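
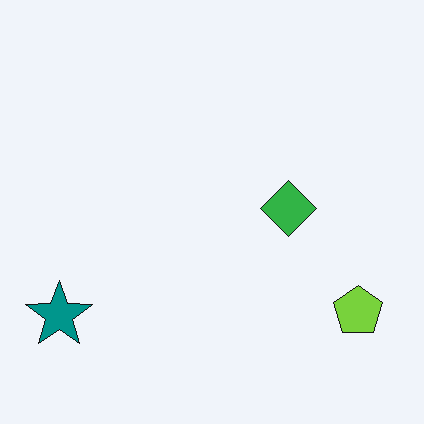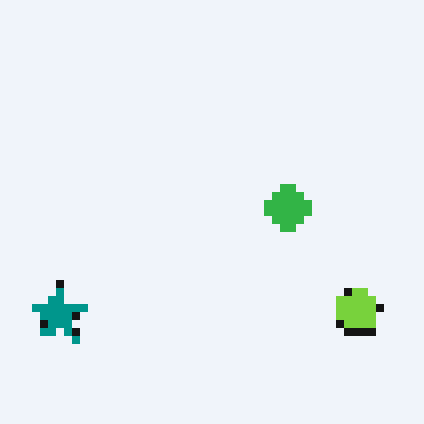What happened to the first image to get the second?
The transformation is: pixelated into visible square blocks.

Shapes are reduced to large square blocks; fine edges and outlines are lost — a downscale-then-upscale (mosaic) effect.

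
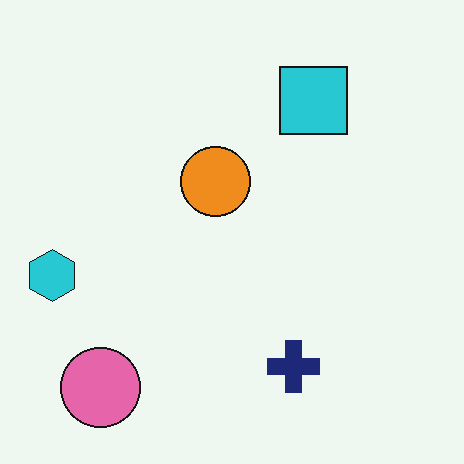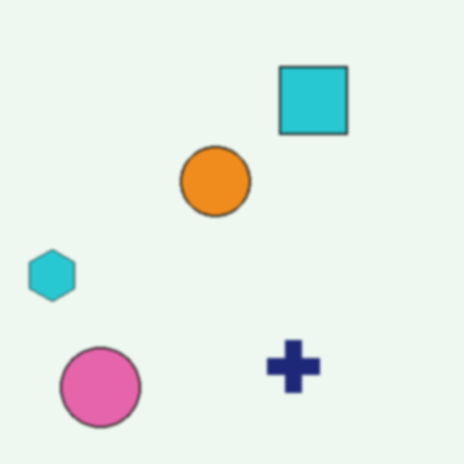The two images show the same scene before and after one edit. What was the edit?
This is the original image lightly blurred.

Shape edges and outlines are uniformly softened across the whole image.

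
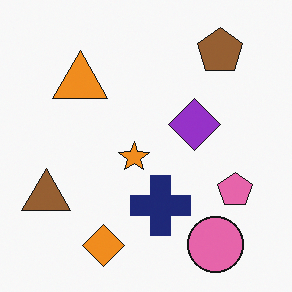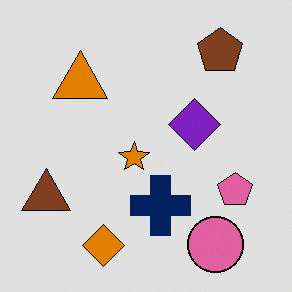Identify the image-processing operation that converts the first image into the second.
The second image is the first moderately posterized.

Each flat color has snapped to a coarser quantized level — most visibly, the near-white background has dropped to a flat grey.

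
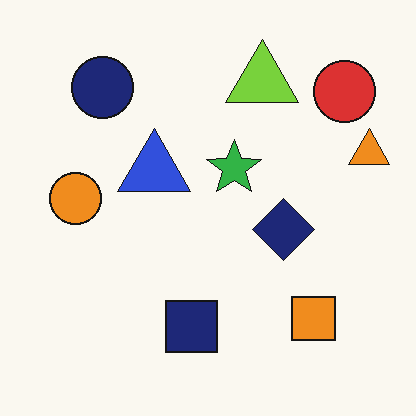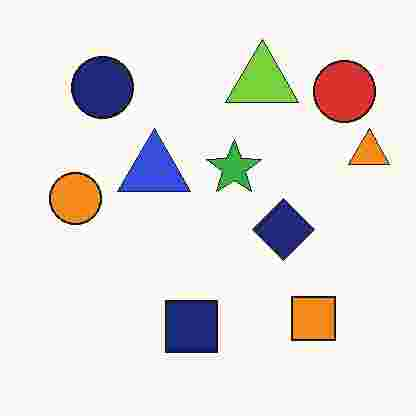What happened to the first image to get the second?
Heavily JPEG-compressed with obvious blocking artifacts.

Blocky 8×8 compression artifacts appear around shape edges and the flat background shows ringing — characteristic JPEG degradation.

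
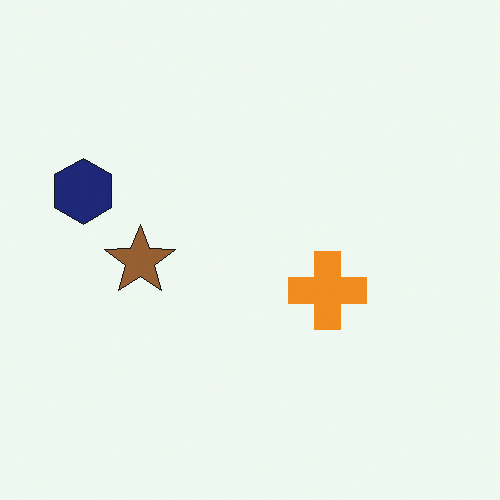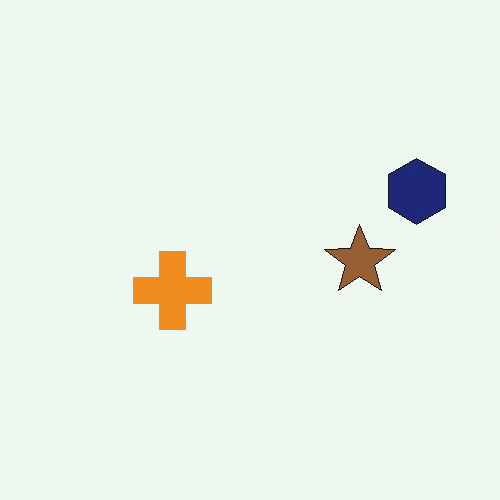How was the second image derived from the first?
The second image is the first flipped horizontally (left ↔ right).

The navy hexagon is in the left of the first image and the right of the second — shapes on opposite sides of the vertical midline have swapped in a mirror flip.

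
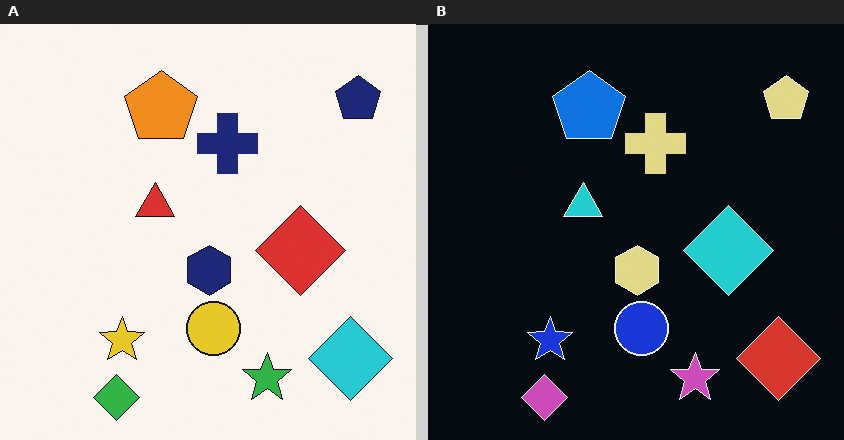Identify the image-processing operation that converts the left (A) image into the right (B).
Color-inverted (negative).

The light background has become dark and every shape's color is its complement — a photographic negative.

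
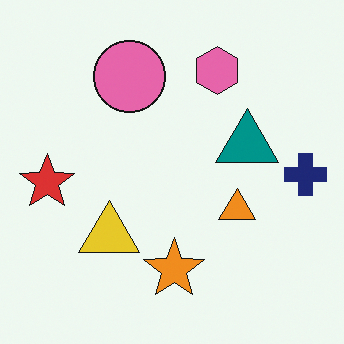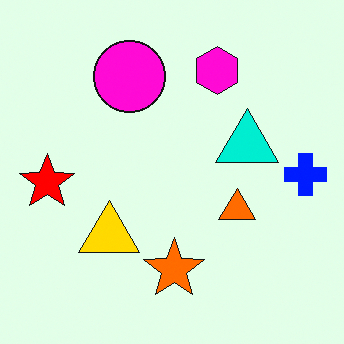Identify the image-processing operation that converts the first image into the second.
It was made much more vivid (saturation change).

All colors are more vivid — a global saturation change.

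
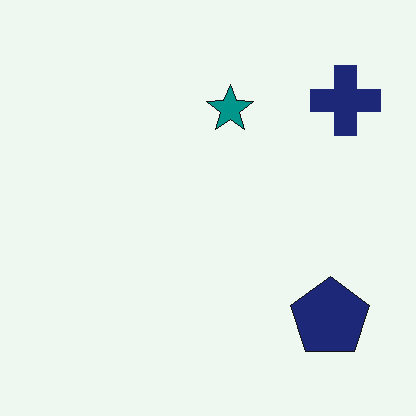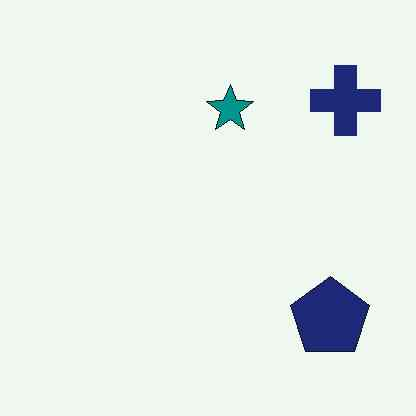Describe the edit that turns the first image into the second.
Given moderate JPEG compression.

Blocky 8×8 compression artifacts appear around shape edges and the flat background shows ringing — characteristic JPEG degradation.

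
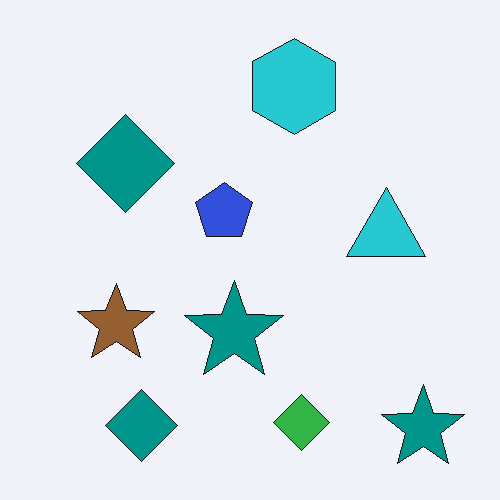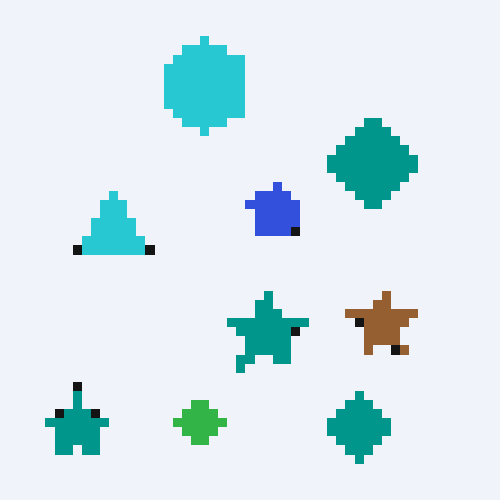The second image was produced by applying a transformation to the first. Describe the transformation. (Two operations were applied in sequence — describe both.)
The transformation is: coarsely pixelated, then flipped horizontally (left ↔ right).

Shapes are reduced to large square blocks; fine edges and outlines are lost — a downscale-then-upscale (mosaic) effect. The cyan triangle is in the right of the first image and the left of the second — shapes on opposite sides of the vertical midline have swapped in a mirror flip.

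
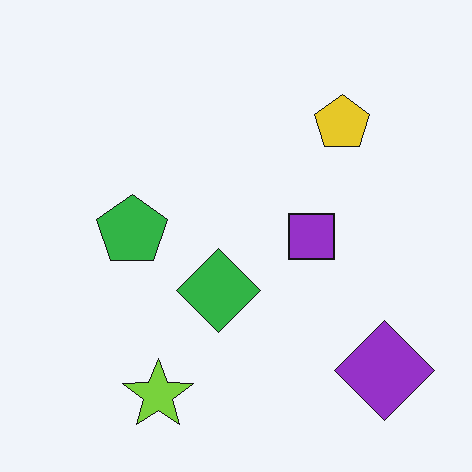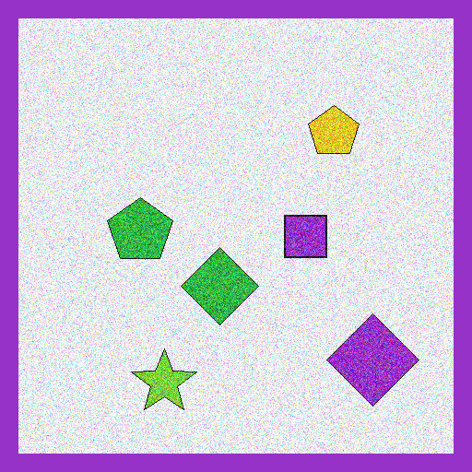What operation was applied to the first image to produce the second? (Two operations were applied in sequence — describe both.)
It was degraded with a thick layer of grain, then framed with a purple border.

Random speckle covers the whole image, including the flat background. A solid purple frame runs around the edge of the second image, with the content slightly shrunk inside it.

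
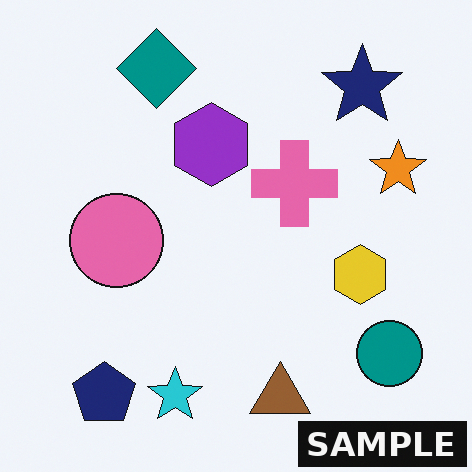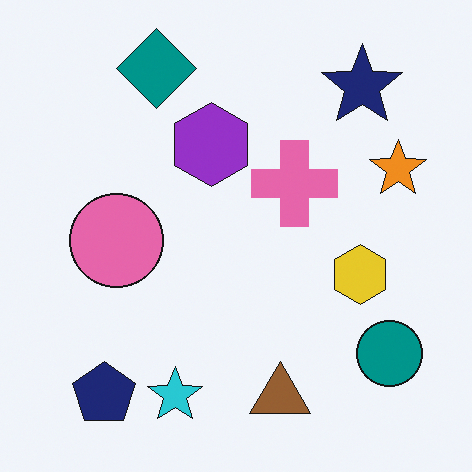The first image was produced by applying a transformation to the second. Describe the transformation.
Watermarked with the text "SAMPLE" in the lower-right corner.

A dark label reading "SAMPLE" appears in the lower-right corner.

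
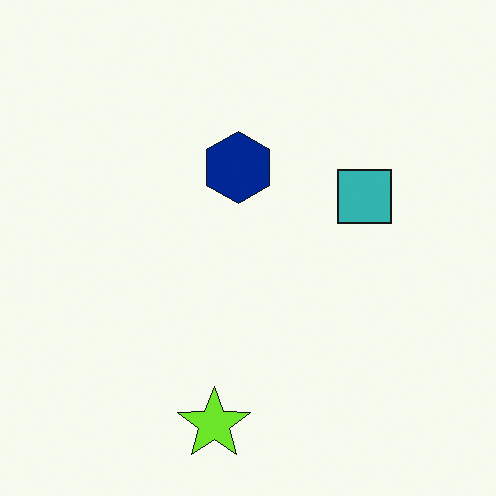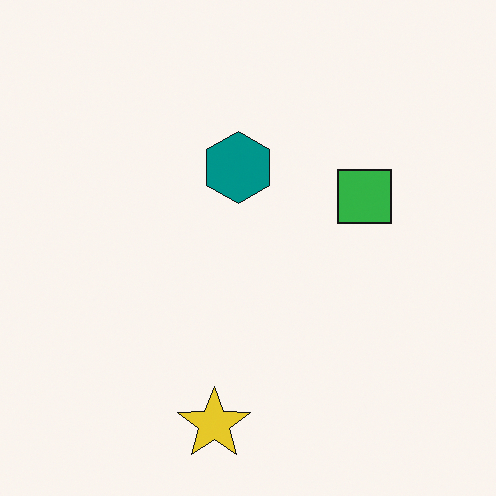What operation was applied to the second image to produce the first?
The first image is the second hue-shifted by a small amount.

Every shape's color has rotated by the same amount around the hue wheel — a uniform hue shift.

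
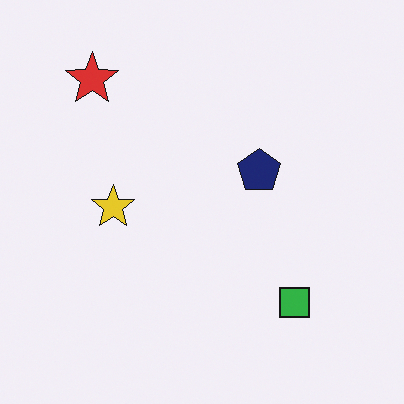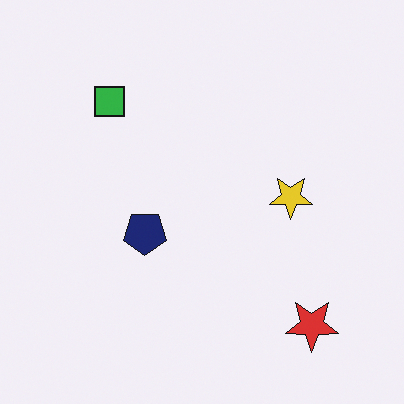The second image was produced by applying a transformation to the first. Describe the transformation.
This is the original image rotated 180°.

The red star sits in the top-left of the first image and the bottom-right of the second — consistent with a whole-image 180° rotation.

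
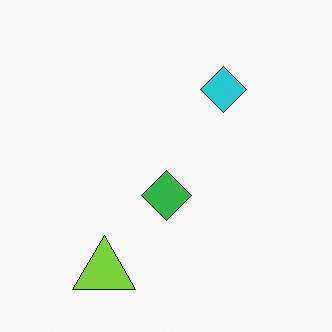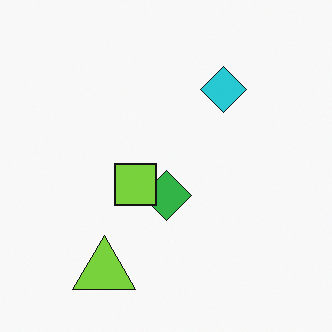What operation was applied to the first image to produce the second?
Overlaid with an additional lime square.

A lime square appears in the second image that is absent from the first.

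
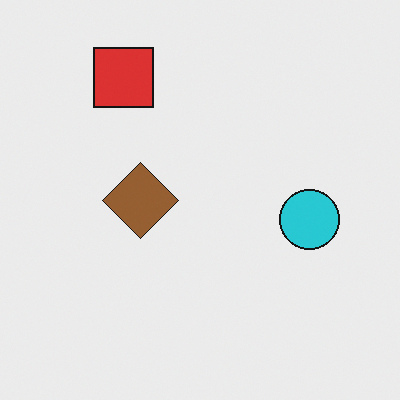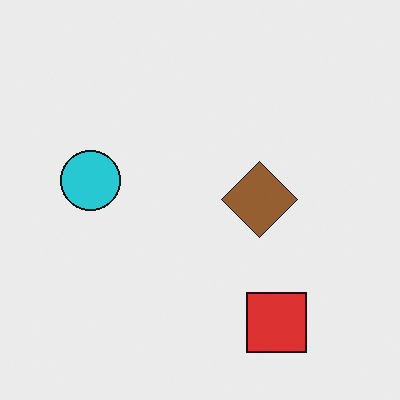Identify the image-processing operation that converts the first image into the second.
The second image is the first rotated 180°.

The red square sits in the top-left of the first image and the bottom-right of the second — consistent with a whole-image 180° rotation.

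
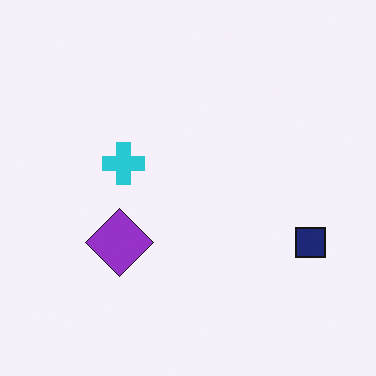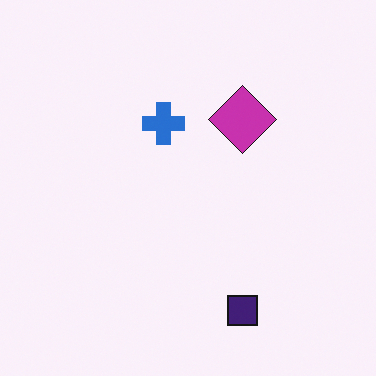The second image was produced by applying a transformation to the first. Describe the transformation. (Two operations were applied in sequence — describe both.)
Hue-shifted by a small amount, then transposed (reflected across the top-left ↔ bottom-right diagonal).

Every shape's color has rotated by the same amount around the hue wheel — a uniform hue shift. Shapes have swapped their row and column positions — what was in the top-right is now in the bottom-left — a diagonal reflection.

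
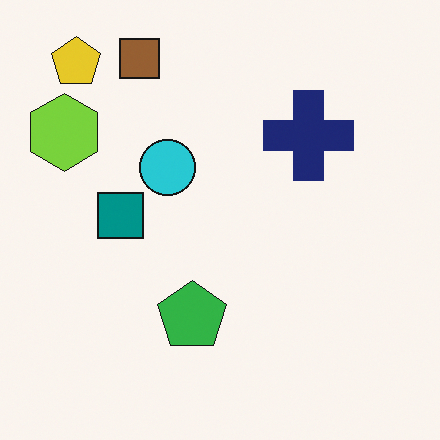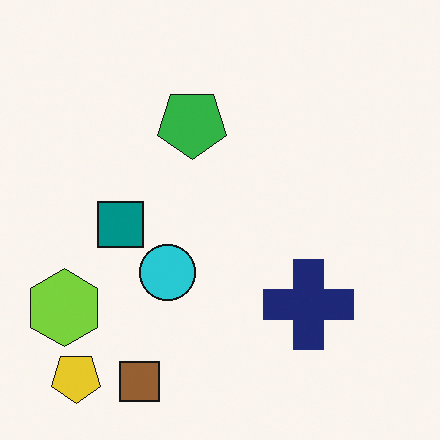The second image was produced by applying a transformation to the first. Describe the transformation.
Flipped vertically (top ↔ bottom).

The brown square is in the top-left of the first image and the bottom-left of the second — shapes on opposite sides of the horizontal midline have swapped in a mirror flip.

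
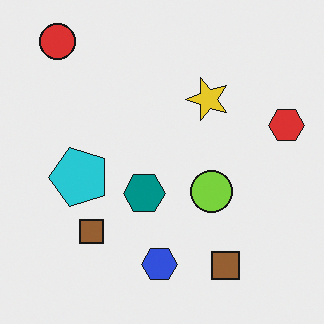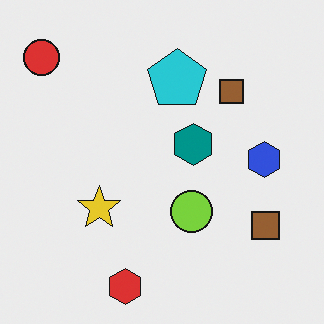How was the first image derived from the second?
The image was transposed (reflected across the top-left ↔ bottom-right diagonal).

Shapes have swapped their row and column positions — what was in the top-right is now in the bottom-left — a diagonal reflection.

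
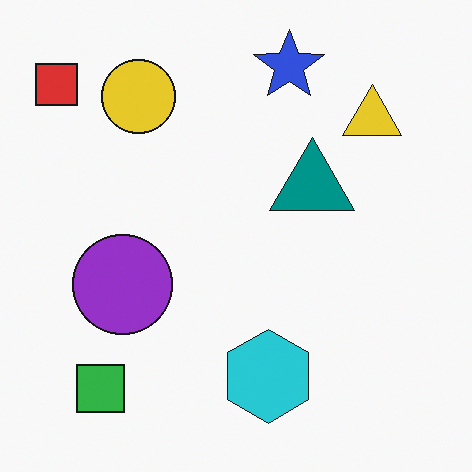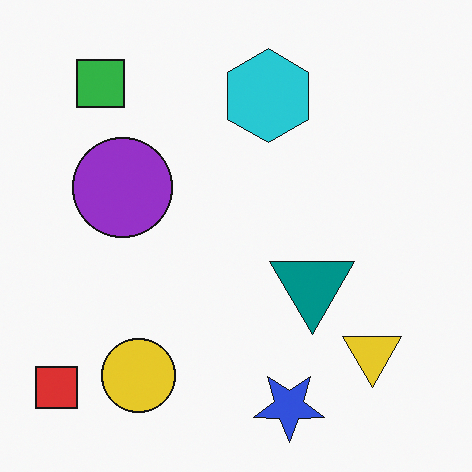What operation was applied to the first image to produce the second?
The image was flipped vertically (top ↔ bottom).

The blue star is in the top of the first image and the bottom of the second — shapes on opposite sides of the horizontal midline have swapped in a mirror flip.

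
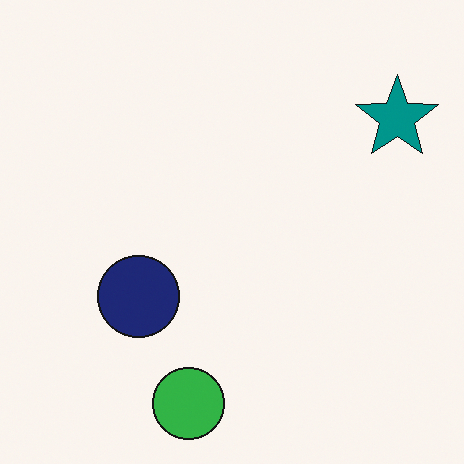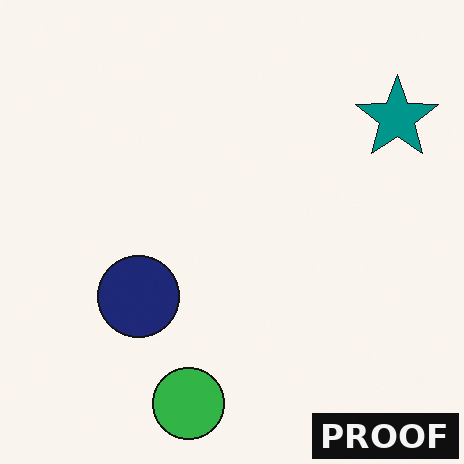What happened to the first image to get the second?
Watermarked with the text "PROOF" in the lower-right corner.

A dark label reading "PROOF" appears in the lower-right corner.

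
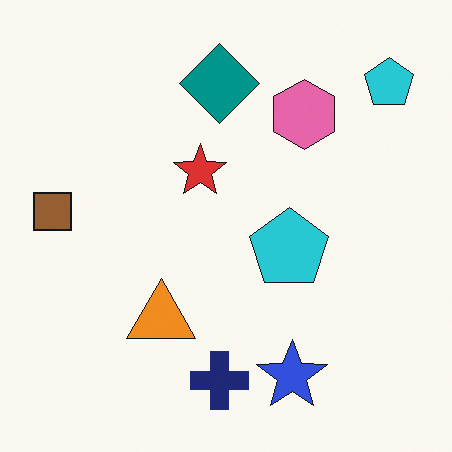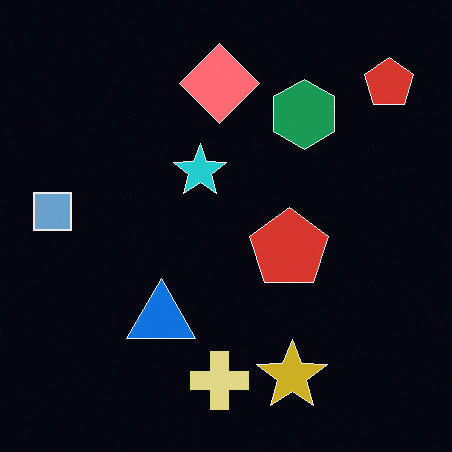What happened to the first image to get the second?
The second image is the first color-inverted (negative).

The light background has become dark and every shape's color is its complement — a photographic negative.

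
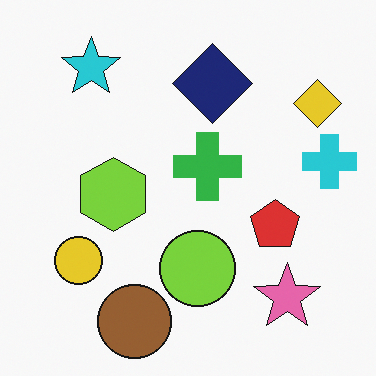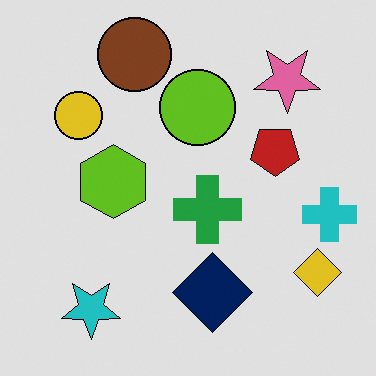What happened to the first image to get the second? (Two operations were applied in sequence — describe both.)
The transformation is: moderately posterized, then flipped vertically (top ↔ bottom).

Each flat color has snapped to a coarser quantized level — most visibly, the near-white background has dropped to a flat grey. The brown circle is in the bottom of the first image and the top of the second — shapes on opposite sides of the horizontal midline have swapped in a mirror flip.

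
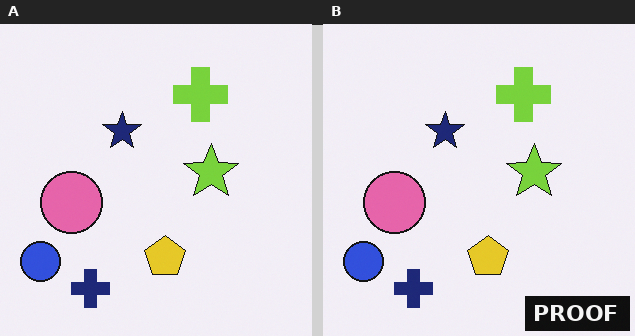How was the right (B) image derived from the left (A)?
This is the original image watermarked with the text "PROOF" in the lower-right corner.

A dark label reading "PROOF" appears in the lower-right corner.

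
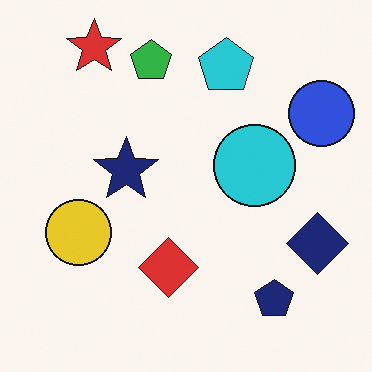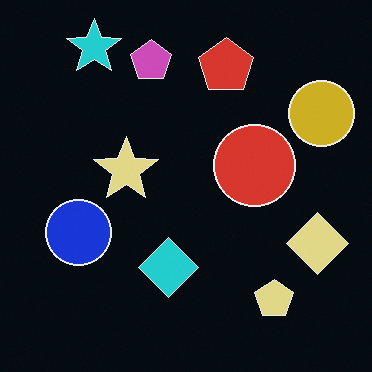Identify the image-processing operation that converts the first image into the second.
The second image is the first color-inverted (negative).

The light background has become dark and every shape's color is its complement — a photographic negative.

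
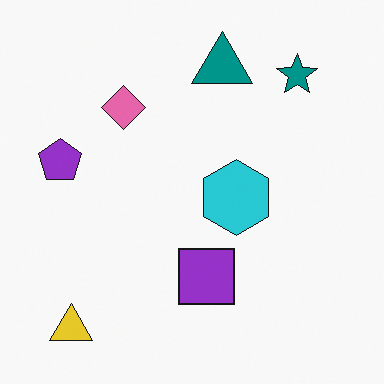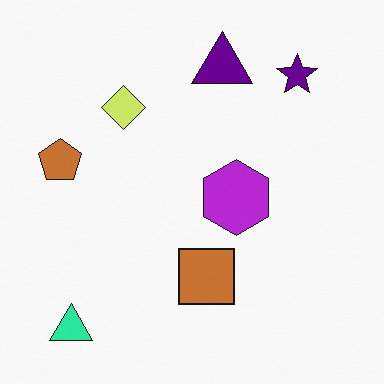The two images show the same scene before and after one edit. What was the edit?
The second image is the first hue-shifted through roughly a third of the color wheel.

Every shape's color has rotated by the same amount around the hue wheel — a uniform hue shift.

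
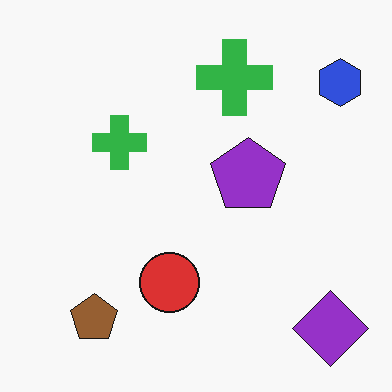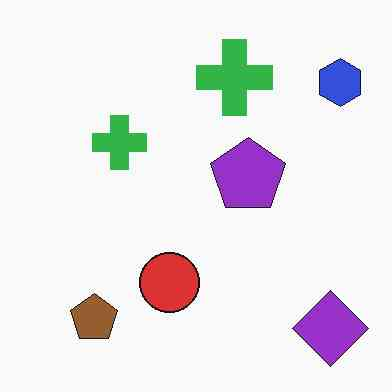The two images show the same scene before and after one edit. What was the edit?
The image was JPEG-compressed with visible artifacts.

Blocky 8×8 compression artifacts appear around shape edges and the flat background shows ringing — characteristic JPEG degradation.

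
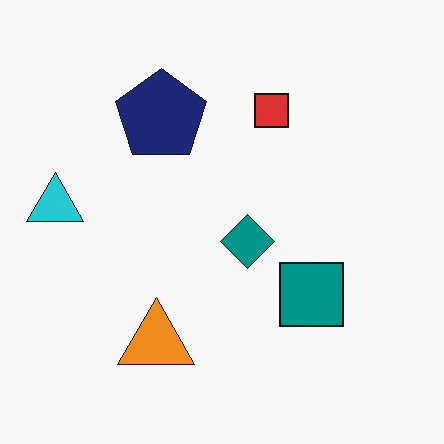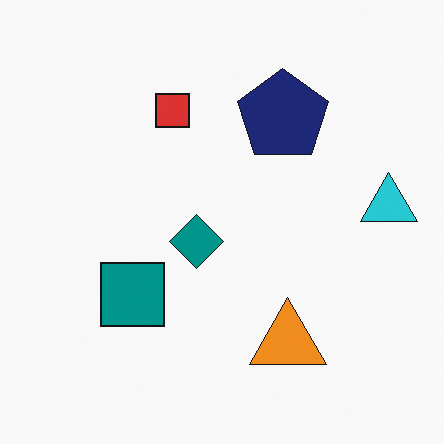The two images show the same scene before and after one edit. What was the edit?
It was flipped horizontally (left ↔ right).

The cyan triangle is in the left of the first image and the right of the second — shapes on opposite sides of the vertical midline have swapped in a mirror flip.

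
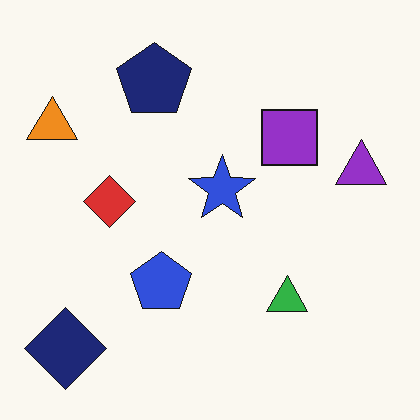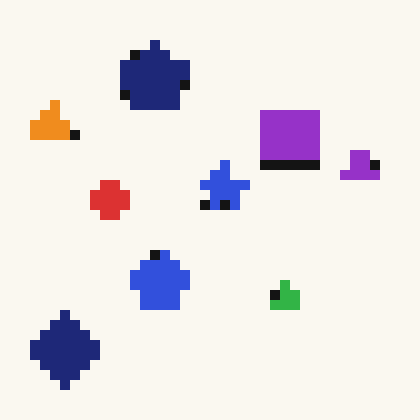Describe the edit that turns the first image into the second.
The transformation is: heavily pixelated into large blocks.

Shapes are reduced to large square blocks; fine edges and outlines are lost — a downscale-then-upscale (mosaic) effect.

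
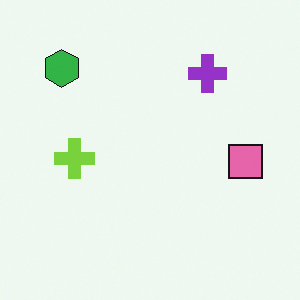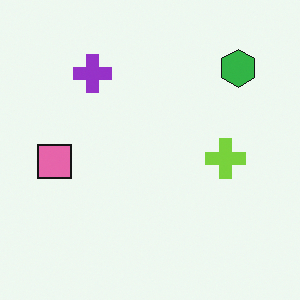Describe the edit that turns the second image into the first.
It was flipped horizontally (left ↔ right).

The pink square is in the left of the second image and the right of the first — shapes on opposite sides of the vertical midline have swapped in a mirror flip.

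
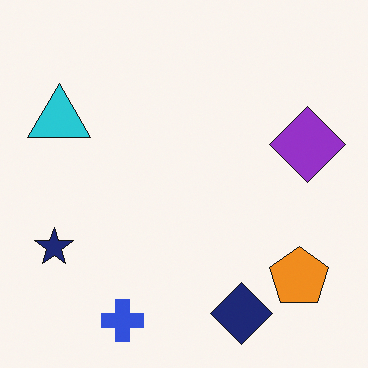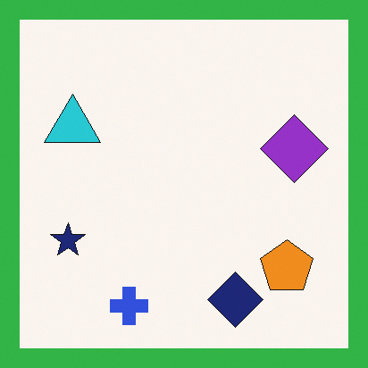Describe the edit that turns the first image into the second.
The transformation is: framed with a green border.

A solid green frame runs around the edge of the second image, with the content slightly shrunk inside it.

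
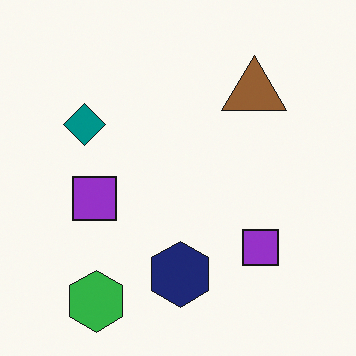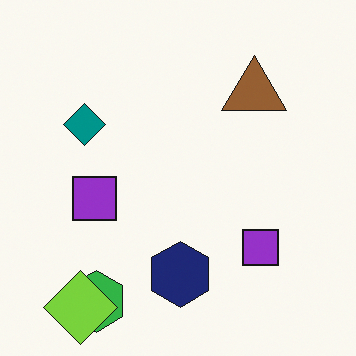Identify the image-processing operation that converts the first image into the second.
The image was overlaid with an additional lime diamond.

A lime diamond appears in the second image that is absent from the first.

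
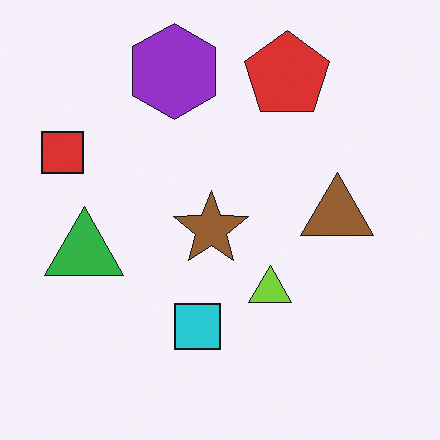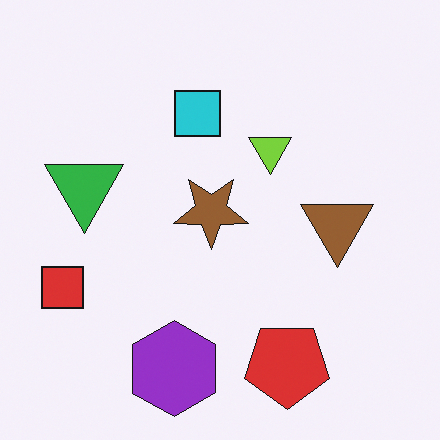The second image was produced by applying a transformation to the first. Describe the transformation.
The image was flipped vertically (top ↔ bottom).

The purple hexagon is in the top of the first image and the bottom of the second — shapes on opposite sides of the horizontal midline have swapped in a mirror flip.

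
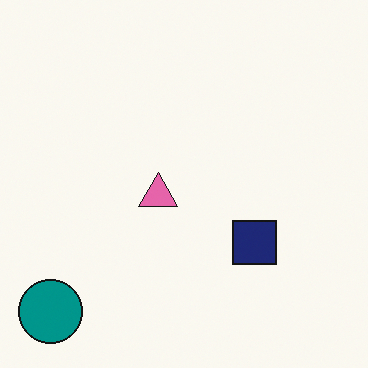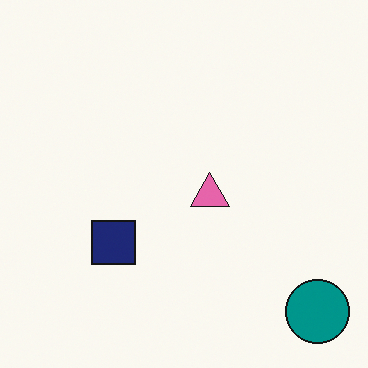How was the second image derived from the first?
The transformation is: flipped horizontally (left ↔ right).

The teal circle is in the bottom-left of the first image and the bottom-right of the second — shapes on opposite sides of the vertical midline have swapped in a mirror flip.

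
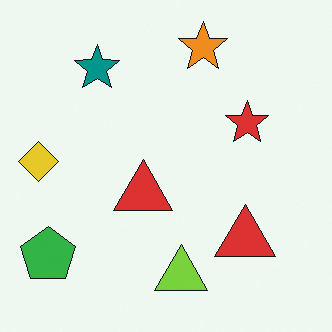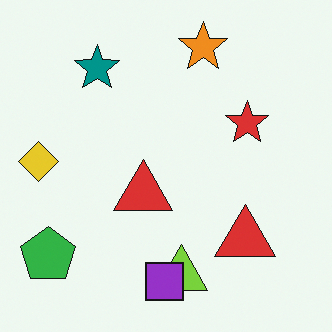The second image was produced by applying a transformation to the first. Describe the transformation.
The image was overlaid with an additional purple square.

A purple square appears in the second image that is absent from the first.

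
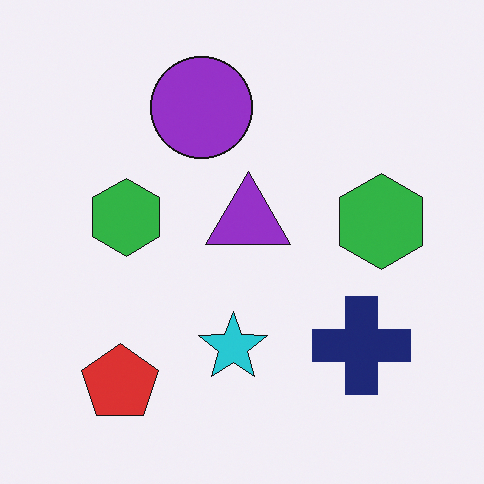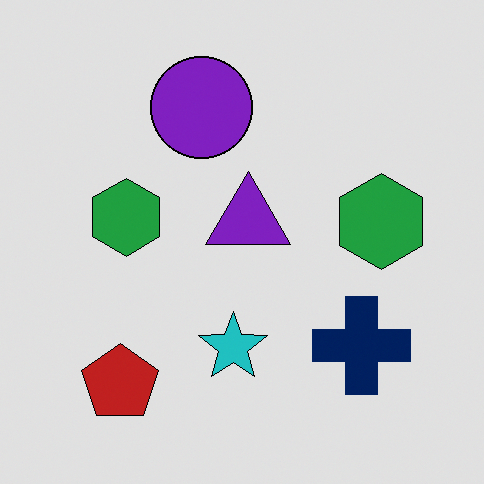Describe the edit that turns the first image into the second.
This is the original image posterized to a reduced palette.

Each flat color has snapped to a coarser quantized level — most visibly, the near-white background has dropped to a flat grey.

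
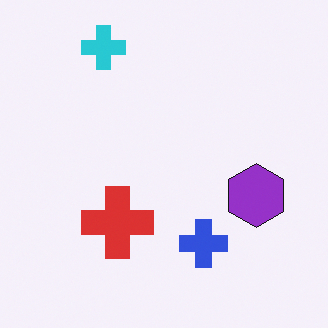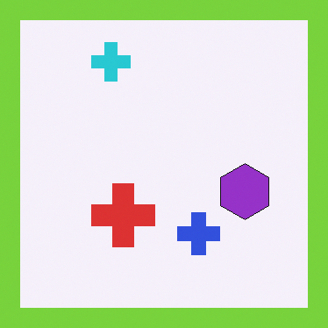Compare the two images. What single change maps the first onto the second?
The transformation is: framed with a lime border.

A solid lime frame runs around the edge of the second image, with the content slightly shrunk inside it.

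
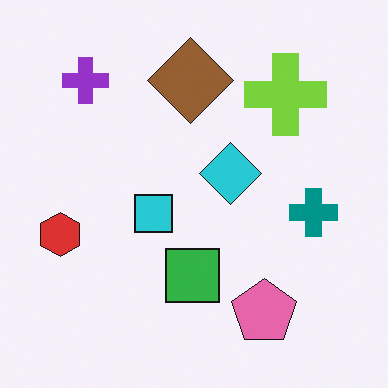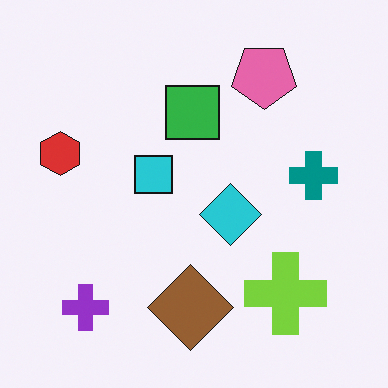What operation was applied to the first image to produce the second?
This is the original image flipped vertically (top ↔ bottom).

The pink pentagon is in the bottom-right of the first image and the top-right of the second — shapes on opposite sides of the horizontal midline have swapped in a mirror flip.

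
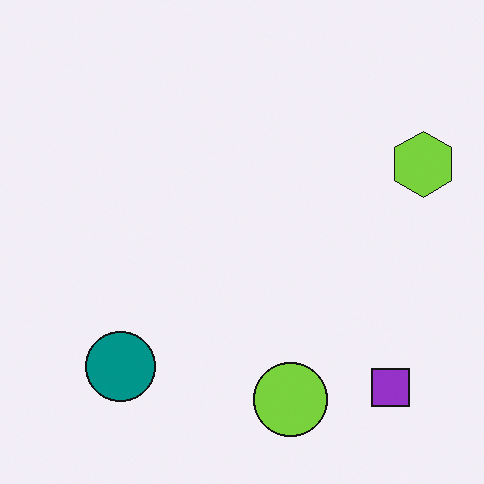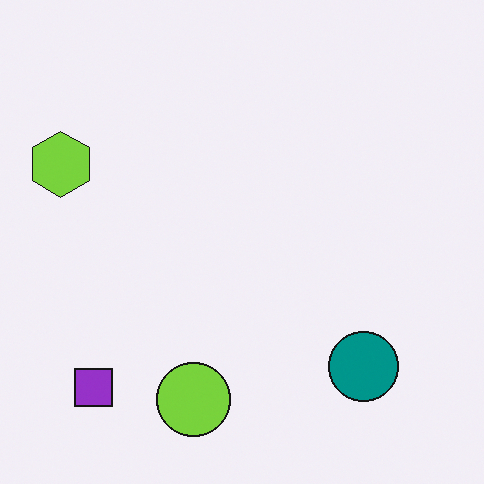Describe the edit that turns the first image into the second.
The image was flipped horizontally (left ↔ right).

The lime hexagon is in the right of the first image and the left of the second — shapes on opposite sides of the vertical midline have swapped in a mirror flip.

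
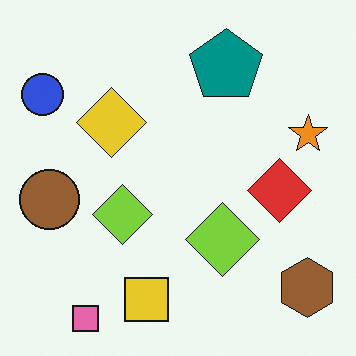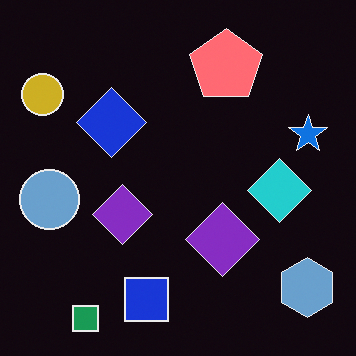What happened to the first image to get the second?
This is the original image color-inverted (negative).

The light background has become dark and every shape's color is its complement — a photographic negative.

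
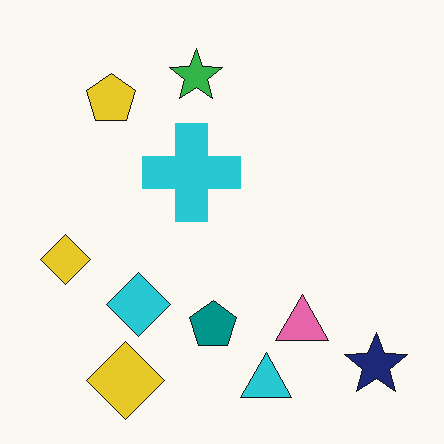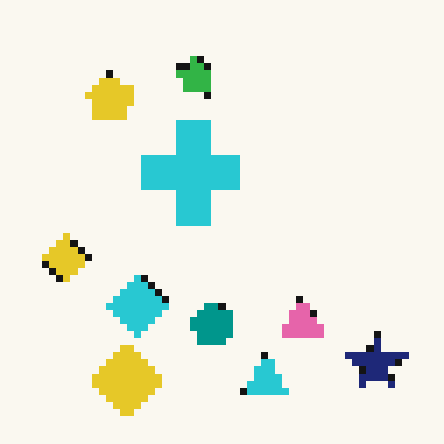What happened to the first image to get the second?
This is the original image pixelated into visible square blocks.

Shapes are reduced to large square blocks; fine edges and outlines are lost — a downscale-then-upscale (mosaic) effect.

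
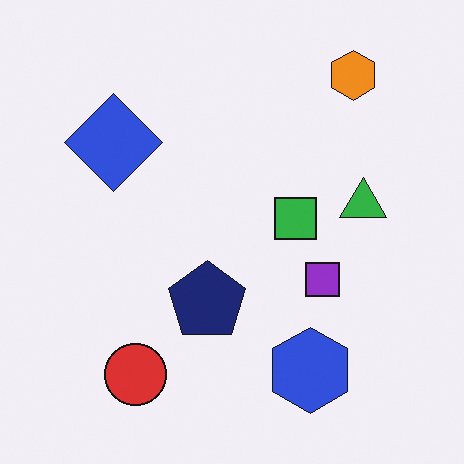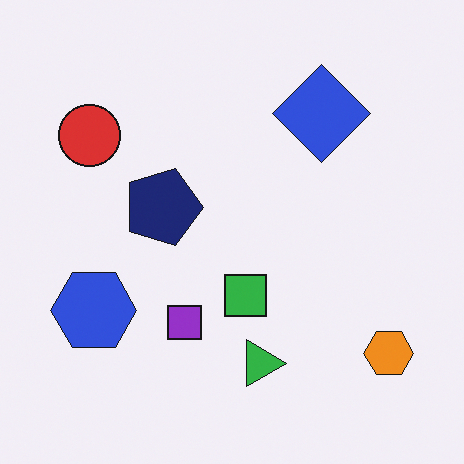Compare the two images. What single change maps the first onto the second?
The transformation is: rotated 90° clockwise.

The orange hexagon sits in the top-right of the first image and the bottom-right of the second — consistent with a whole-image 90° clockwise rotation.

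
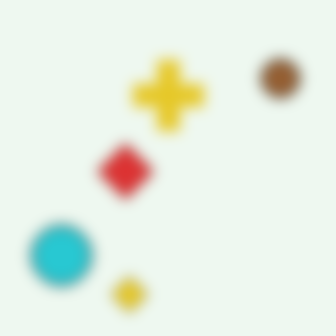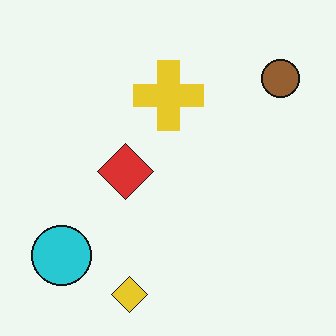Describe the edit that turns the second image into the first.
Heavily blurred.

Shape edges and outlines are uniformly softened across the whole image.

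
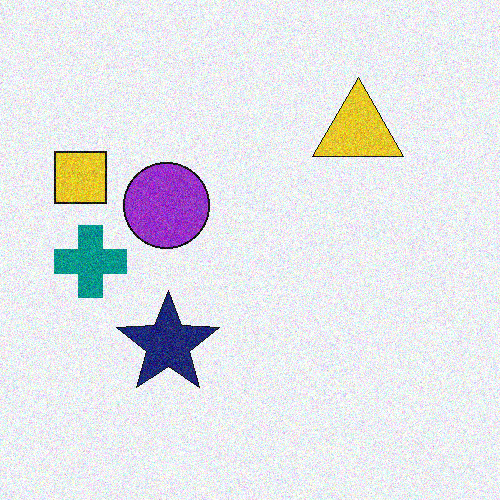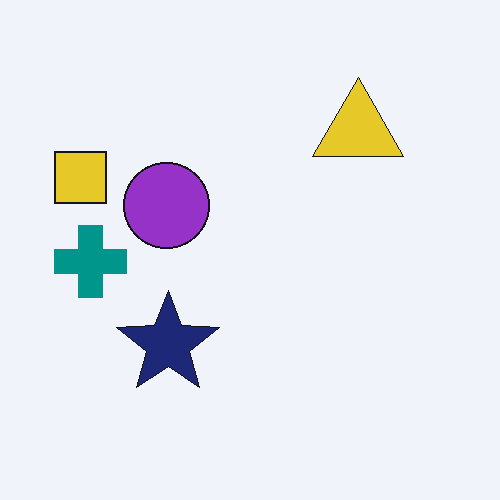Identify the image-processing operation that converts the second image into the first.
The image was degraded with moderate additive noise.

Random speckle covers the whole image, including the flat background.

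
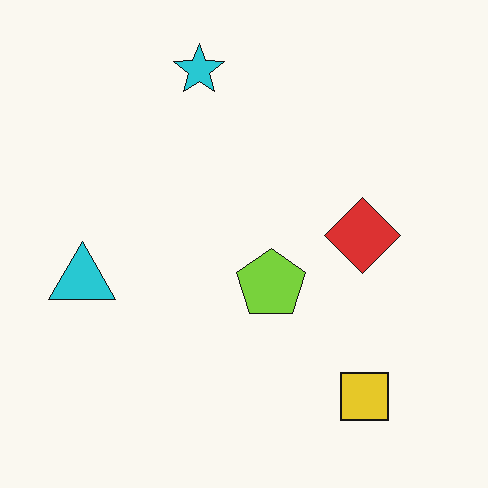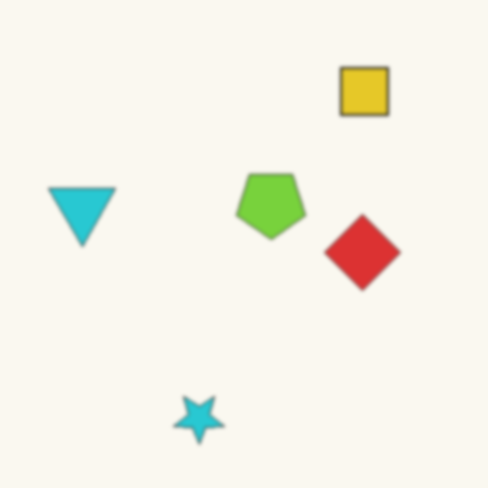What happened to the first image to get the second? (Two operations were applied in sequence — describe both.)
This is the original image flipped vertically (top ↔ bottom), then given a subtle gaussian blur.

The cyan star is in the top of the first image and the bottom of the second — shapes on opposite sides of the horizontal midline have swapped in a mirror flip. Shape edges and outlines are uniformly softened across the whole image.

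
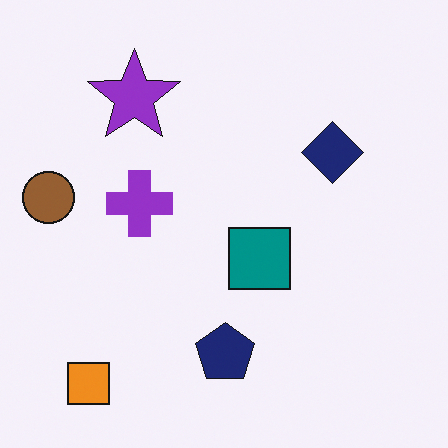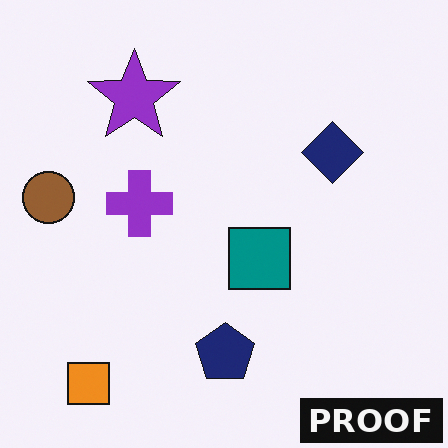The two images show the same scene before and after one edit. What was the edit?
Watermarked with the text "PROOF" in the lower-right corner.

A dark label reading "PROOF" appears in the lower-right corner.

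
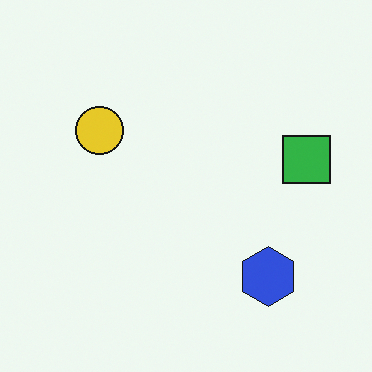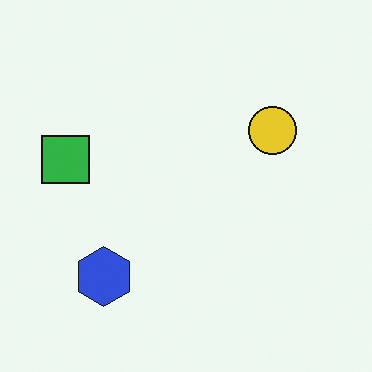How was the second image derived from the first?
Flipped horizontally (left ↔ right).

The green square is in the right of the first image and the left of the second — shapes on opposite sides of the vertical midline have swapped in a mirror flip.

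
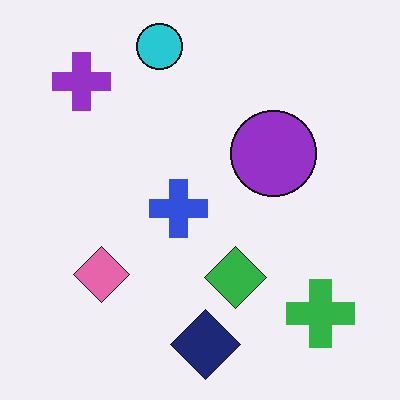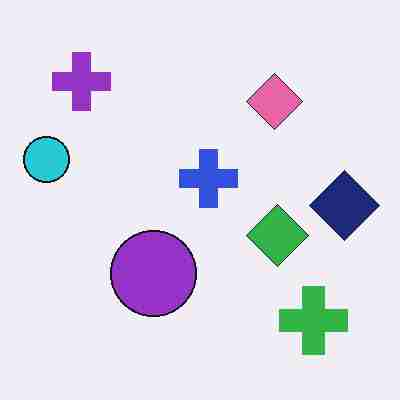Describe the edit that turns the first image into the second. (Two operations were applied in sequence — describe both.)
The second image is the first transposed (reflected across the top-left ↔ bottom-right diagonal), then degraded with heavy JPEG compression.

Shapes have swapped their row and column positions — what was in the top-right is now in the bottom-left — a diagonal reflection. Blocky 8×8 compression artifacts appear around shape edges and the flat background shows ringing — characteristic JPEG degradation.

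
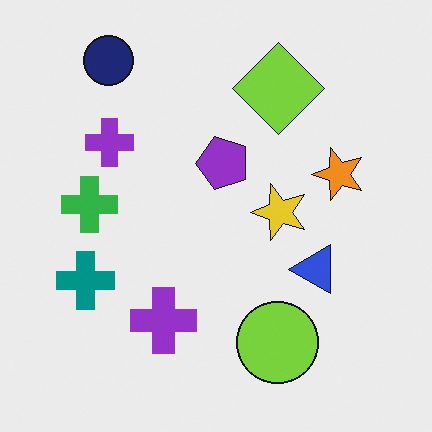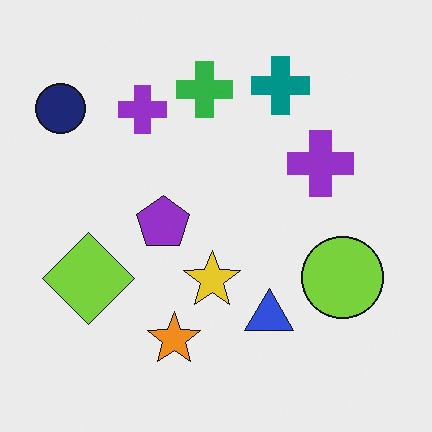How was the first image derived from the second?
The first image is the second transposed (reflected across the top-left ↔ bottom-right diagonal).

Shapes have swapped their row and column positions — what was in the top-right is now in the bottom-left — a diagonal reflection.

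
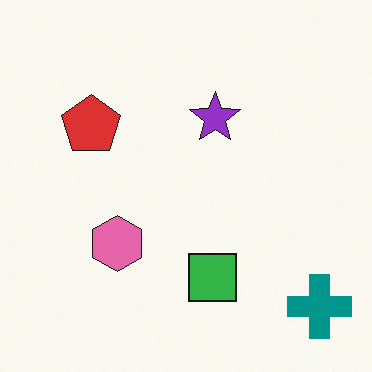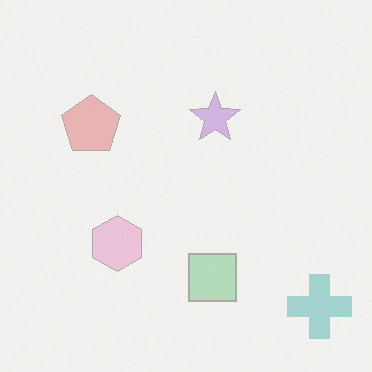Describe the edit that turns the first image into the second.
This is the original image washed out (contrast reduced).

Tones are pushed toward mid-grey across the whole image — a global contrast change.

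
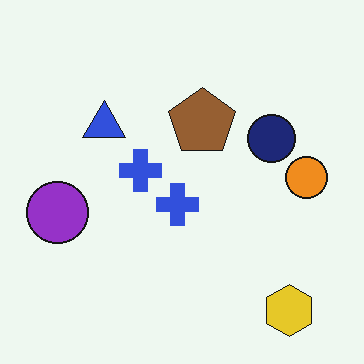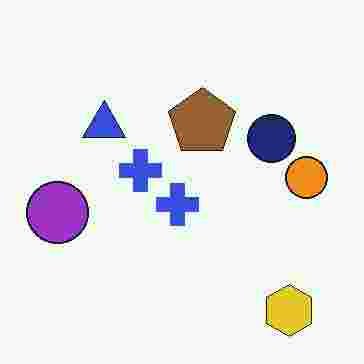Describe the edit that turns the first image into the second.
The transformation is: degraded with heavy JPEG compression.

Blocky 8×8 compression artifacts appear around shape edges and the flat background shows ringing — characteristic JPEG degradation.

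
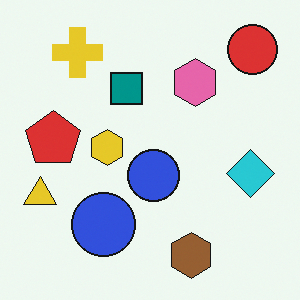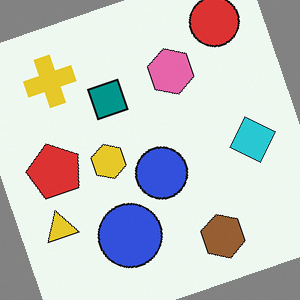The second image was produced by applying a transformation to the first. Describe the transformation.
Rotated counter-clockwise by a clearly visible amount.

Every shape is tilted by the same angle and the image corners show triangular fill wedges — a whole-image rotation by a non-right angle.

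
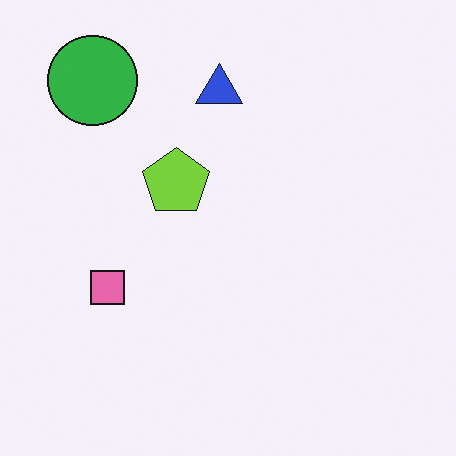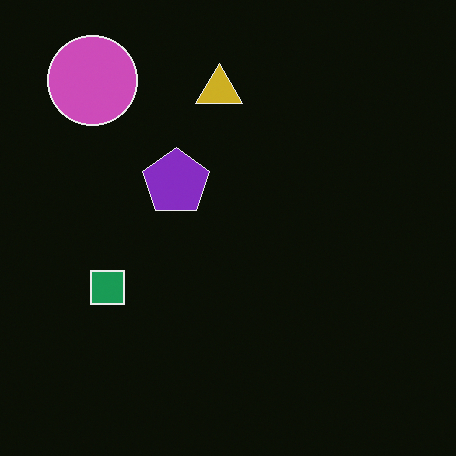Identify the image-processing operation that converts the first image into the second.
It was color-inverted (negative).

The light background has become dark and every shape's color is its complement — a photographic negative.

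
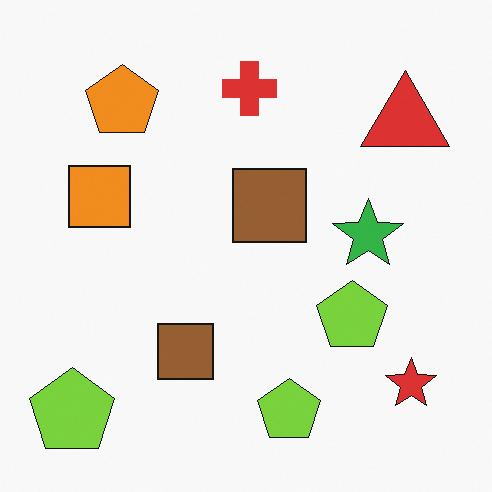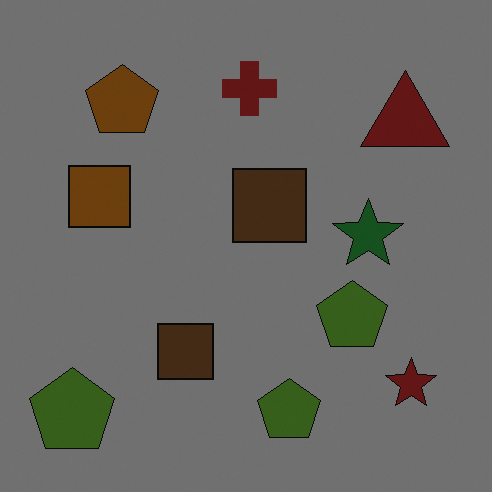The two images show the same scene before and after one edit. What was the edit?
Substantially darkened.

Every pixel — background and shapes alike — is uniformly darkened.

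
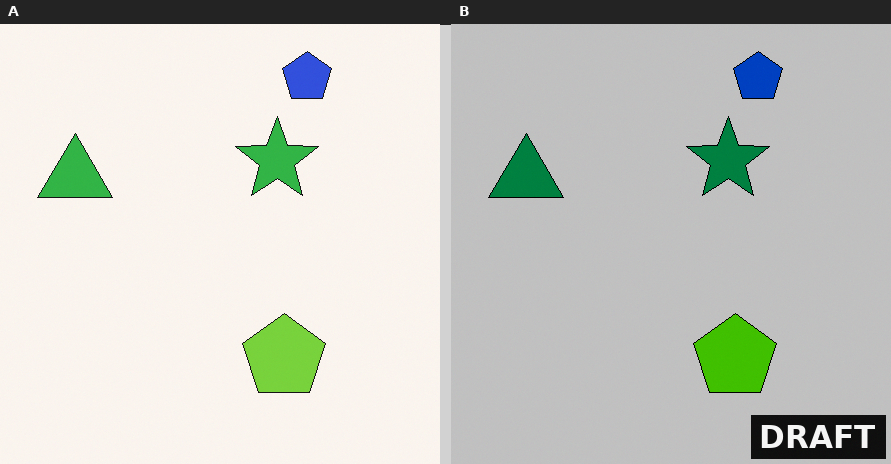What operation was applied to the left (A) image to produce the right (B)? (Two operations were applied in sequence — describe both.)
It was heavily posterized to just a handful of flat colors, then watermarked with the text "DRAFT" in the lower-right corner.

Each flat color has snapped to a coarser quantized level — most visibly, the near-white background has dropped to a flat grey. A dark label reading "DRAFT" appears in the lower-right corner.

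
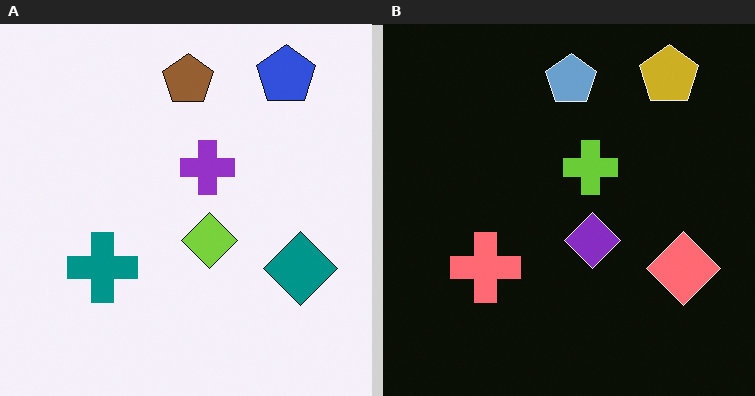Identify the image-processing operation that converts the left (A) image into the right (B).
Color-inverted (negative).

The light background has become dark and every shape's color is its complement — a photographic negative.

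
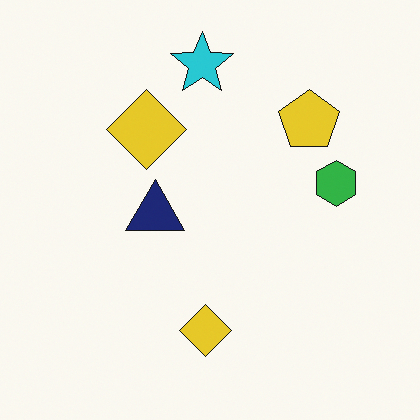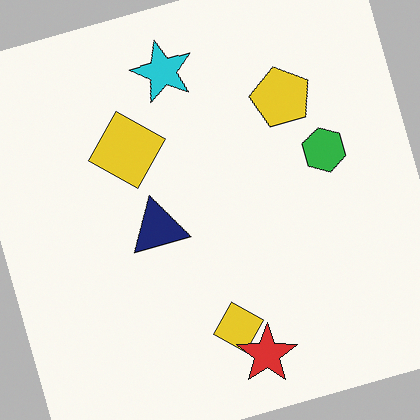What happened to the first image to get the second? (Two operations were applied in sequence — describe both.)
The second image is the first rotated counter-clockwise by a moderate amount, then overlaid with an additional red star.

Every shape is tilted by the same angle and the image corners show triangular fill wedges — a whole-image rotation by a non-right angle. A red star appears in the second image that is absent from the first.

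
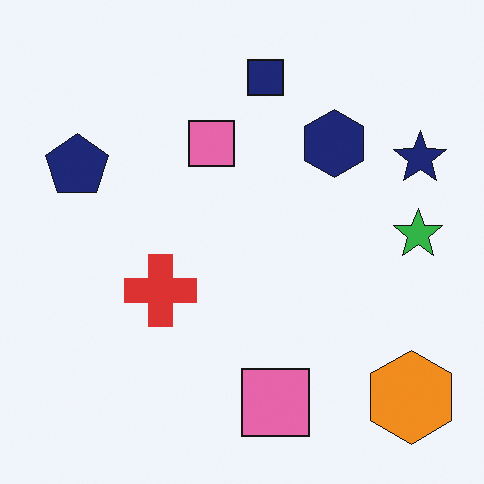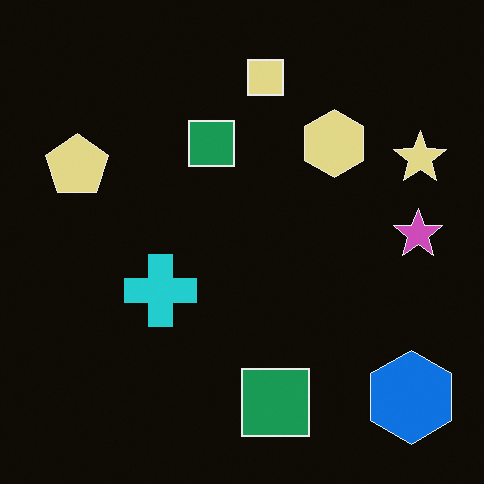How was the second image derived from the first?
It was color-inverted (negative).

The light background has become dark and every shape's color is its complement — a photographic negative.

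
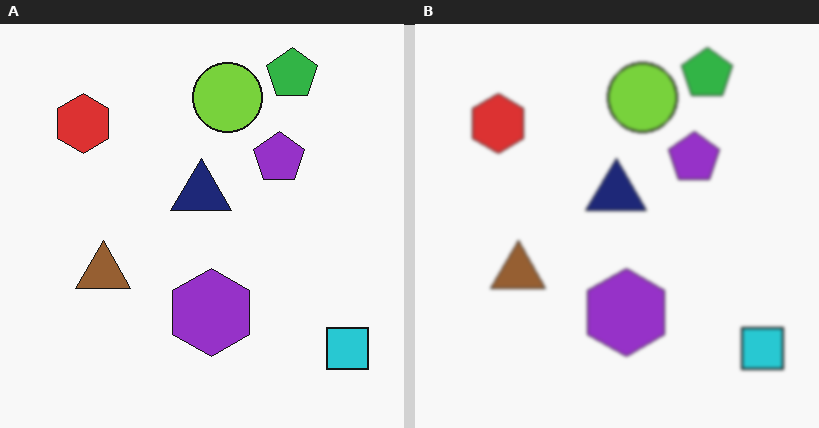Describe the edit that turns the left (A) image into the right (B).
It was given a subtle gaussian blur.

Shape edges and outlines are uniformly softened across the whole image.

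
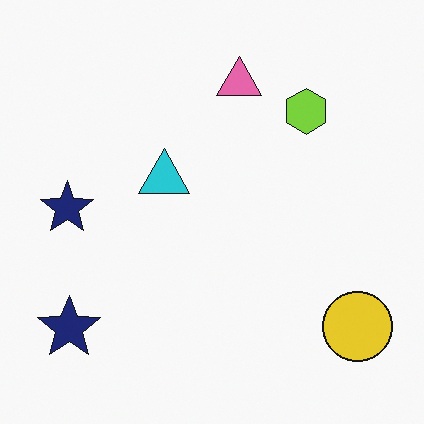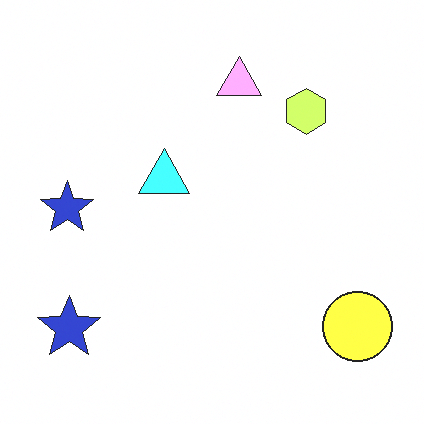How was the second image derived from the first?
The second image is the first substantially brightened.

Every pixel — background and shapes alike — is uniformly brightened.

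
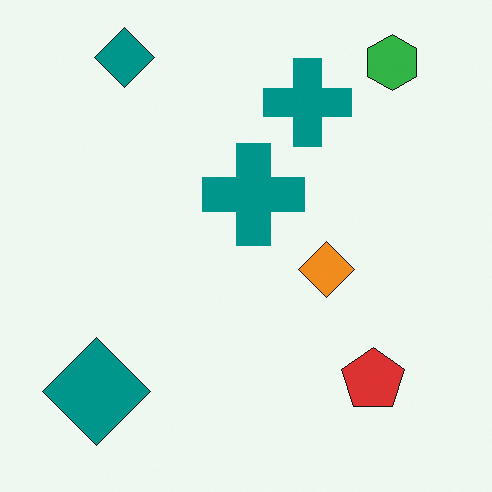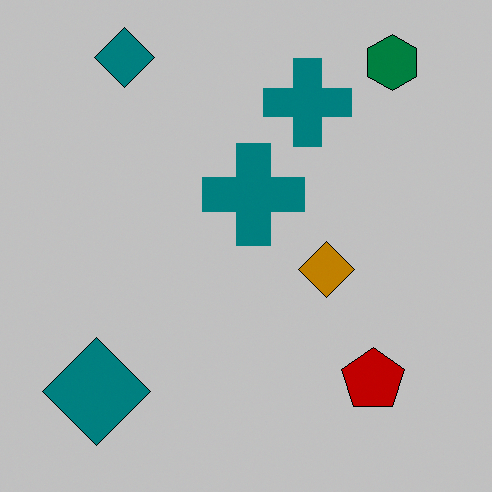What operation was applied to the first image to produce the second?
It was heavily posterized to just a handful of flat colors.

Each flat color has snapped to a coarser quantized level — most visibly, the near-white background has dropped to a flat grey.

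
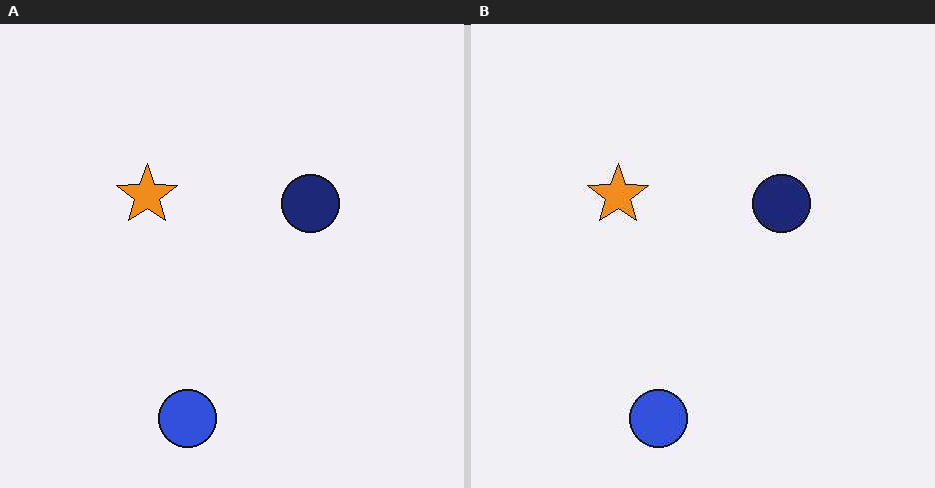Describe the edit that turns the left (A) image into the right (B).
The right (B) image is the left (A) JPEG-compressed with visible artifacts.

Blocky 8×8 compression artifacts appear around shape edges and the flat background shows ringing — characteristic JPEG degradation.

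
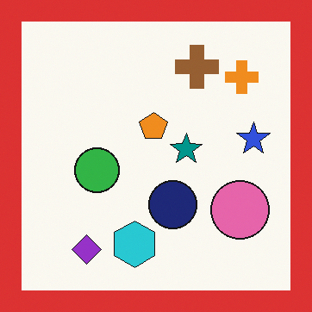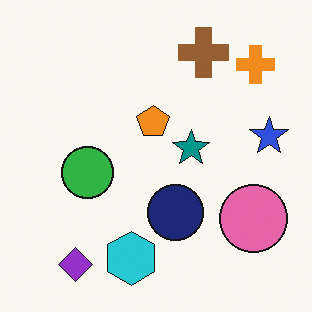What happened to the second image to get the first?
It was framed with a red border.

A solid red frame runs around the edge of the first image, with the content slightly shrunk inside it.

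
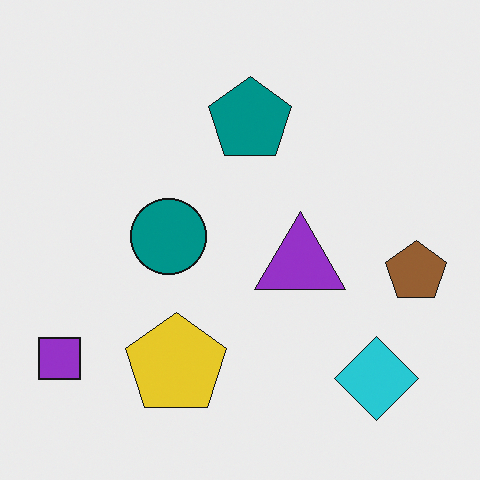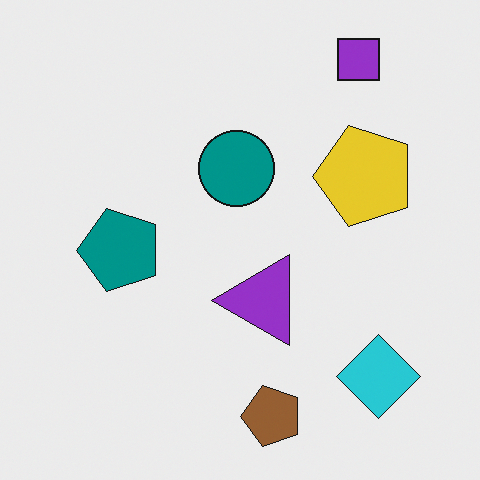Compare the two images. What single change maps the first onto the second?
The transformation is: transposed (reflected across the top-left ↔ bottom-right diagonal).

Shapes have swapped their row and column positions — what was in the top-right is now in the bottom-left — a diagonal reflection.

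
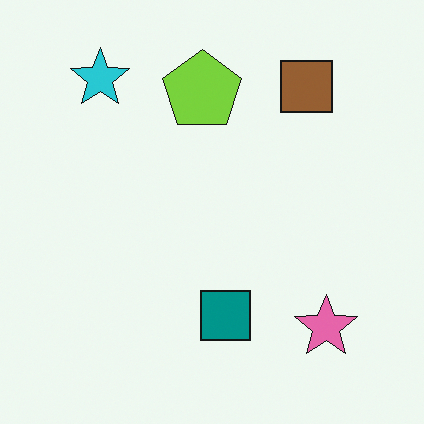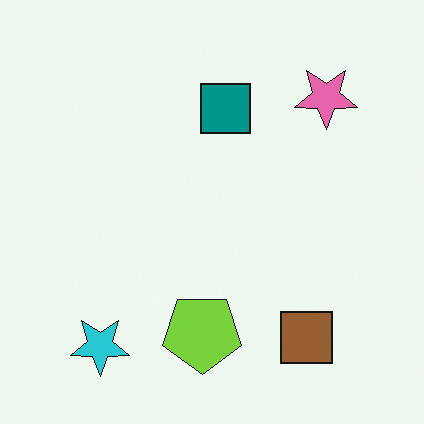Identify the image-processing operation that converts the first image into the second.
The transformation is: flipped vertically (top ↔ bottom).

The cyan star is in the top-left of the first image and the bottom-left of the second — shapes on opposite sides of the horizontal midline have swapped in a mirror flip.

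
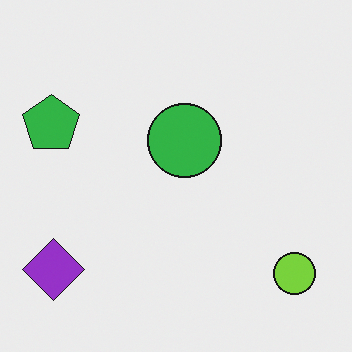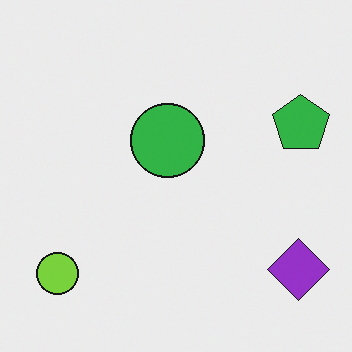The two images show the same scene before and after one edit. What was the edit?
Flipped horizontally (left ↔ right).

The green pentagon is in the left of the first image and the right of the second — shapes on opposite sides of the vertical midline have swapped in a mirror flip.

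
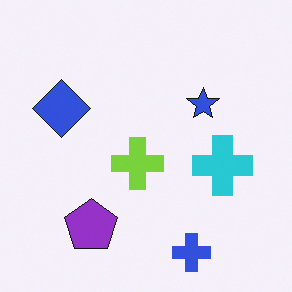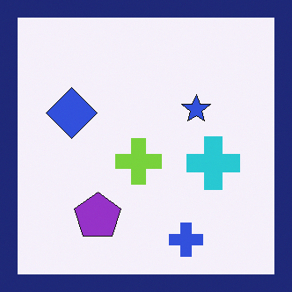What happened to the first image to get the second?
The second image is the first framed with a navy border.

A solid navy frame runs around the edge of the second image, with the content slightly shrunk inside it.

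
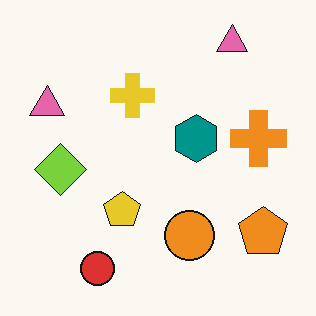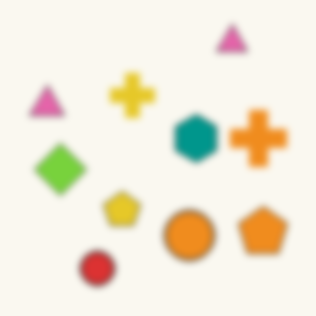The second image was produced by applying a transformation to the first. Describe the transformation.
Moderately blurred.

Shape edges and outlines are uniformly softened across the whole image.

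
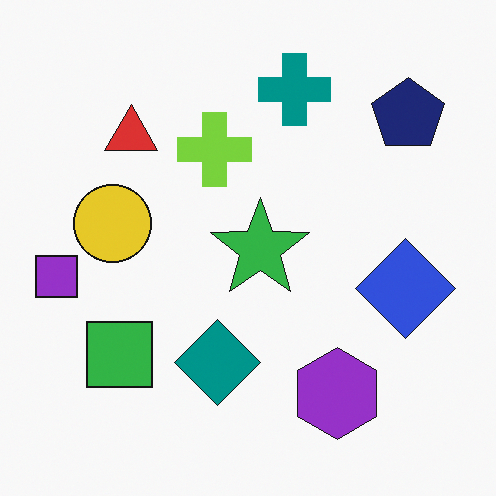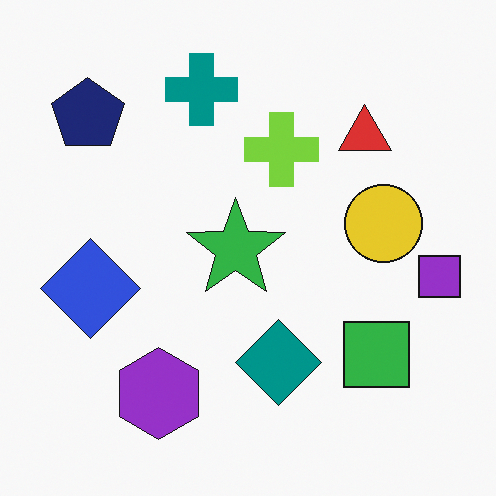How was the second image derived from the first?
The image was flipped horizontally (left ↔ right).

The purple square is in the left of the first image and the right of the second — shapes on opposite sides of the vertical midline have swapped in a mirror flip.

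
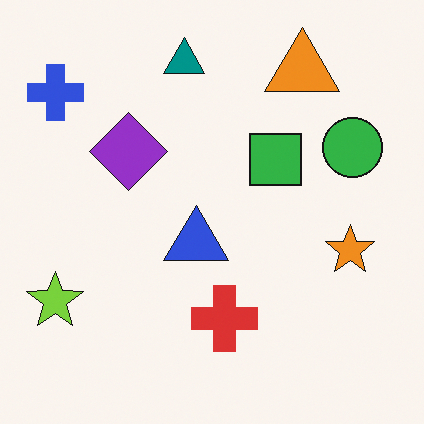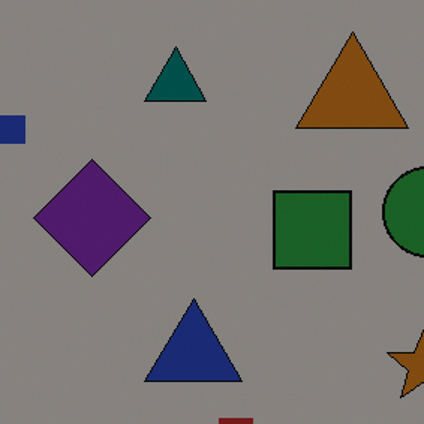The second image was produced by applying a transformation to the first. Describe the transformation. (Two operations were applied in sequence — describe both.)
Cropped to a modestly smaller region and rescaled, then noticeably darkened.

The visible shapes are larger and the field of view is narrower; shapes near the original edges may be partly or wholly outside the frame — a crop-and-rescale. Every pixel — background and shapes alike — is uniformly darkened.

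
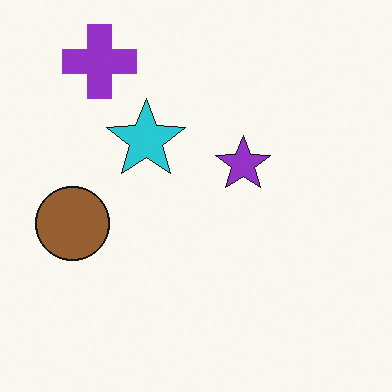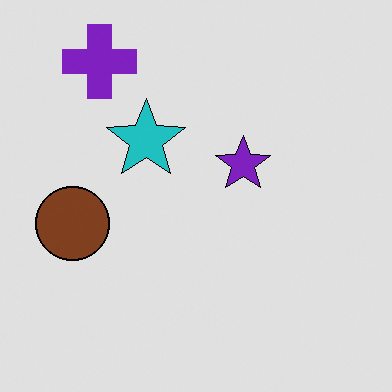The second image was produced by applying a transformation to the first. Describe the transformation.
This is the original image moderately posterized.

Each flat color has snapped to a coarser quantized level — most visibly, the near-white background has dropped to a flat grey.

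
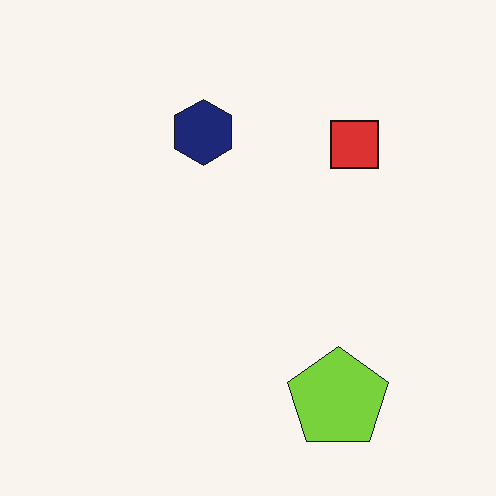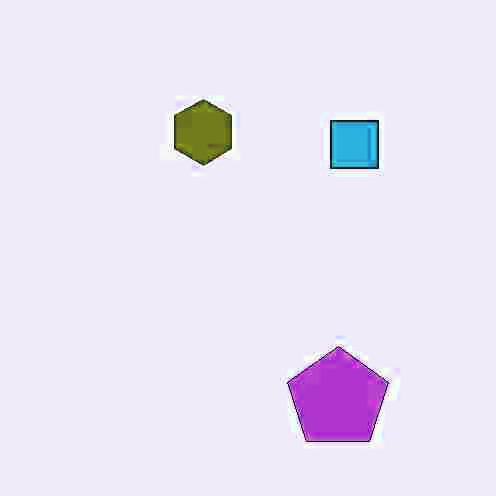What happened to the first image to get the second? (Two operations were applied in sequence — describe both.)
This is the original image heavily JPEG-compressed with obvious blocking artifacts, then hue-shifted by a large amount.

Blocky 8×8 compression artifacts appear around shape edges and the flat background shows ringing — characteristic JPEG degradation. Every shape's color has rotated by the same amount around the hue wheel — a uniform hue shift.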